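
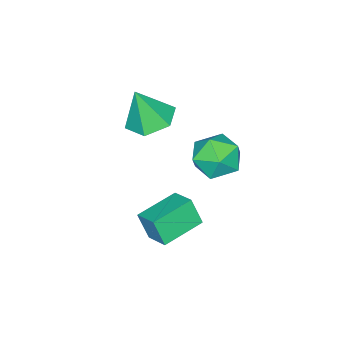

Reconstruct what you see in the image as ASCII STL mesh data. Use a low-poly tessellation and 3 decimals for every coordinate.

solid 
facet normal -0.957 0.255 0.141
outer loop
vertex -2.452 -0.239 -2.666
vertex -2.112 0.78 -2.202
vertex -2.479 0.286 -3.8
endloop
endfacet
facet normal -0.290 -0.871 -0.396
outer loop
vertex -0.728 -0.18 -4.058
vertex -2.452 -0.239 -2.666
vertex -2.479 0.286 -3.8
endloop
endfacet
facet normal -0.957 0.255 0.141
outer loop
vertex -2.479 0.286 -3.8
vertex -2.112 0.78 -2.202
vertex -2.139 1.305 -3.336
endloop
endfacet
facet normal -0.022 0.420 -0.907
outer loop
vertex -2.139 1.305 -3.336
vertex -0.728 -0.18 -4.058
vertex -2.479 0.286 -3.8
endloop
endfacet
facet normal 0.022 -0.420 0.907
outer loop
vertex -2.452 -0.239 -2.666
vertex -0.361 0.314 -2.46
vertex -2.112 0.78 -2.202
endloop
endfacet
facet normal -0.290 -0.871 -0.396
outer loop
vertex -0.701 -0.705 -2.924
vertex -2.452 -0.239 -2.666
vertex -0.728 -0.18 -4.058
endloop
endfacet
facet normal 0.022 -0.420 0.907
outer loop
vertex -0.701 -0.705 -2.924
vertex -0.361 0.314 -2.46
vertex -2.452 -0.239 -2.666
endloop
endfacet
facet normal 0.290 0.871 0.396
outer loop
vertex -2.112 0.78 -2.202
vertex -0.361 0.314 -2.46
vertex -2.139 1.305 -3.336
endloop
endfacet
facet normal -0.022 0.420 -0.907
outer loop
vertex -0.388 0.839 -3.594
vertex -0.728 -0.18 -4.058
vertex -2.139 1.305 -3.336
endloop
endfacet
facet normal 0.290 0.871 0.396
outer loop
vertex -2.139 1.305 -3.336
vertex -0.361 0.314 -2.46
vertex -0.388 0.839 -3.594
endloop
endfacet
facet normal 0.957 -0.255 -0.141
outer loop
vertex -0.388 0.839 -3.594
vertex -0.701 -0.705 -2.924
vertex -0.728 -0.18 -4.058
endloop
endfacet
facet normal 0.957 -0.255 -0.141
outer loop
vertex -0.361 0.314 -2.46
vertex -0.701 -0.705 -2.924
vertex -0.388 0.839 -3.594
endloop
endfacet
facet normal -0.240 0.216 -0.946
outer loop
vertex -2.594 -2.754 -0.158
vertex -3.428 -2.163 0.189
vertex -2.462 -1.702 0.049
endloop
endfacet
facet normal 0.966 -0.161 0.201
outer loop
vertex -2.594 -2.754 -0.158
vertex -2.462 -1.702 0.049
vertex -2.992 -2.557 1.911
endloop
endfacet
facet normal -0.240 0.216 -0.946
outer loop
vertex -2.462 -1.702 0.049
vertex -3.428 -2.163 0.189
vertex -3.296 -1.111 0.396
endloop
endfacet
facet normal 0.632 0.620 0.465
outer loop
vertex -2.462 -1.702 0.049
vertex -3.296 -1.111 0.396
vertex -2.992 -2.557 1.911
endloop
endfacet
facet normal -0.240 0.216 -0.946
outer loop
vertex -3.296 -1.111 0.396
vertex -3.428 -2.163 0.189
vertex -4.263 -1.572 0.536
endloop
endfacet
facet normal -0.224 0.682 0.696
outer loop
vertex -3.296 -1.111 0.396
vertex -4.263 -1.572 0.536
vertex -2.992 -2.557 1.911
endloop
endfacet
facet normal -0.240 0.216 -0.946
outer loop
vertex -4.263 -1.572 0.536
vertex -3.428 -2.163 0.189
vertex -4.395 -2.624 0.329
endloop
endfacet
facet normal -0.747 -0.037 0.664
outer loop
vertex -4.263 -1.572 0.536
vertex -4.395 -2.624 0.329
vertex -2.992 -2.557 1.911
endloop
endfacet
facet normal -0.240 0.216 -0.946
outer loop
vertex -4.395 -2.624 0.329
vertex -3.428 -2.163 0.189
vertex -3.56 -3.215 -0.018
endloop
endfacet
facet normal -0.413 -0.818 0.401
outer loop
vertex -4.395 -2.624 0.329
vertex -3.56 -3.215 -0.018
vertex -2.992 -2.557 1.911
endloop
endfacet
facet normal -0.240 0.216 -0.946
outer loop
vertex -3.56 -3.215 -0.018
vertex -3.428 -2.163 0.189
vertex -2.594 -2.754 -0.158
endloop
endfacet
facet normal 0.444 -0.880 0.169
outer loop
vertex -3.56 -3.215 -0.018
vertex -2.594 -2.754 -0.158
vertex -2.992 -2.557 1.911
endloop
endfacet
facet normal -0.442 0.047 0.896
outer loop
vertex -2.47 2.609 1.957
vertex -2.881 1.619 1.806
vertex -1.913 1.736 2.277
endloop
endfacet
facet normal 0.161 0.428 0.889
outer loop
vertex -2.47 2.609 1.957
vertex -1.913 1.736 2.277
vertex -1.401 2.557 1.789
endloop
endfacet
facet normal 0.104 0.921 0.376
outer loop
vertex -2.47 2.609 1.957
vertex -1.401 2.557 1.789
vertex -2.053 2.946 1.016
endloop
endfacet
facet normal -0.534 0.843 0.065
outer loop
vertex -2.47 2.609 1.957
vertex -2.053 2.946 1.016
vertex -2.968 2.366 1.027
endloop
endfacet
facet normal -0.871 0.302 0.387
outer loop
vertex -2.47 2.609 1.957
vertex -2.968 2.366 1.027
vertex -2.881 1.619 1.806
endloop
endfacet
facet normal 0.698 -0.009 0.716
outer loop
vertex -1.401 2.557 1.789
vertex -1.913 1.736 2.277
vertex -1.152 1.534 1.533
endloop
endfacet
facet normal -0.278 -0.627 0.728
outer loop
vertex -1.913 1.736 2.277
vertex -2.881 1.619 1.806
vertex -2.067 0.954 1.544
endloop
endfacet
facet normal -0.972 -0.213 -0.095
outer loop
vertex -2.881 1.619 1.806
vertex -2.968 2.366 1.027
vertex -2.719 1.343 0.771
endloop
endfacet
facet normal -0.427 0.662 -0.616
outer loop
vertex -2.968 2.366 1.027
vertex -2.053 2.946 1.016
vertex -2.207 2.164 0.283
endloop
endfacet
facet normal 0.606 0.787 -0.115
outer loop
vertex -2.053 2.946 1.016
vertex -1.401 2.557 1.789
vertex -1.239 2.281 0.754
endloop
endfacet
facet normal 0.534 -0.843 -0.065
outer loop
vertex -1.65 1.291 0.603
vertex -1.152 1.534 1.533
vertex -2.067 0.954 1.544
endloop
endfacet
facet normal -0.104 -0.921 -0.376
outer loop
vertex -1.65 1.291 0.603
vertex -2.067 0.954 1.544
vertex -2.719 1.343 0.771
endloop
endfacet
facet normal -0.161 -0.428 -0.889
outer loop
vertex -1.65 1.291 0.603
vertex -2.719 1.343 0.771
vertex -2.207 2.164 0.283
endloop
endfacet
facet normal 0.442 -0.047 -0.896
outer loop
vertex -1.65 1.291 0.603
vertex -2.207 2.164 0.283
vertex -1.239 2.281 0.754
endloop
endfacet
facet normal 0.871 -0.302 -0.387
outer loop
vertex -1.65 1.291 0.603
vertex -1.239 2.281 0.754
vertex -1.152 1.534 1.533
endloop
endfacet
facet normal 0.427 -0.662 0.616
outer loop
vertex -2.067 0.954 1.544
vertex -1.152 1.534 1.533
vertex -1.913 1.736 2.277
endloop
endfacet
facet normal -0.606 -0.787 0.115
outer loop
vertex -2.719 1.343 0.771
vertex -2.067 0.954 1.544
vertex -2.881 1.619 1.806
endloop
endfacet
facet normal -0.698 0.009 -0.716
outer loop
vertex -2.207 2.164 0.283
vertex -2.719 1.343 0.771
vertex -2.968 2.366 1.027
endloop
endfacet
facet normal 0.278 0.627 -0.728
outer loop
vertex -1.239 2.281 0.754
vertex -2.207 2.164 0.283
vertex -2.053 2.946 1.016
endloop
endfacet
facet normal 0.972 0.213 0.095
outer loop
vertex -1.152 1.534 1.533
vertex -1.239 2.281 0.754
vertex -1.401 2.557 1.789
endloop
endfacet

endsolid


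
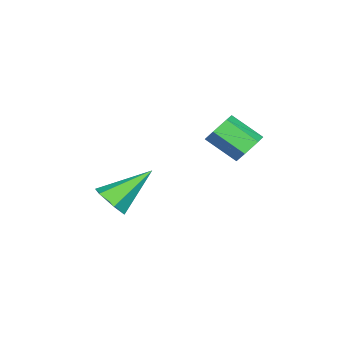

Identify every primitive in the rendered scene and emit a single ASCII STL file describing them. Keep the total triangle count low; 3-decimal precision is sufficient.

solid 
facet normal 0.549 -0.572 -0.609
outer loop
vertex -2.422 -2.963 -3.558
vertex -2.889 -2.755 -4.174
vertex -2.241 -2.32 -3.999
endloop
endfacet
facet normal 0.590 0.337 0.734
outer loop
vertex -2.422 -2.963 -3.558
vertex -2.241 -2.32 -3.999
vertex -4.031 -1.565 -2.906
endloop
endfacet
facet normal 0.549 -0.572 -0.609
outer loop
vertex -2.241 -2.32 -3.999
vertex -2.889 -2.755 -4.174
vertex -2.708 -2.113 -4.614
endloop
endfacet
facet normal 0.394 0.919 0.010
outer loop
vertex -2.241 -2.32 -3.999
vertex -2.708 -2.113 -4.614
vertex -4.031 -1.565 -2.906
endloop
endfacet
facet normal 0.549 -0.572 -0.609
outer loop
vertex -2.708 -2.113 -4.614
vertex -2.889 -2.755 -4.174
vertex -3.356 -2.548 -4.789
endloop
endfacet
facet normal -0.369 0.763 -0.531
outer loop
vertex -2.708 -2.113 -4.614
vertex -3.356 -2.548 -4.789
vertex -4.031 -1.565 -2.906
endloop
endfacet
facet normal 0.549 -0.572 -0.609
outer loop
vertex -3.356 -2.548 -4.789
vertex -2.889 -2.755 -4.174
vertex -3.537 -3.191 -4.348
endloop
endfacet
facet normal -0.937 0.025 -0.349
outer loop
vertex -3.356 -2.548 -4.789
vertex -3.537 -3.191 -4.348
vertex -4.031 -1.565 -2.906
endloop
endfacet
facet normal 0.549 -0.572 -0.609
outer loop
vertex -3.537 -3.191 -4.348
vertex -2.889 -2.755 -4.174
vertex -3.07 -3.398 -3.733
endloop
endfacet
facet normal -0.741 -0.557 0.375
outer loop
vertex -3.537 -3.191 -4.348
vertex -3.07 -3.398 -3.733
vertex -4.031 -1.565 -2.906
endloop
endfacet
facet normal 0.549 -0.572 -0.609
outer loop
vertex -3.07 -3.398 -3.733
vertex -2.889 -2.755 -4.174
vertex -2.422 -2.963 -3.558
endloop
endfacet
facet normal 0.022 -0.401 0.916
outer loop
vertex -3.07 -3.398 -3.733
vertex -2.422 -2.963 -3.558
vertex -4.031 -1.565 -2.906
endloop
endfacet
facet normal 0.031 0.813 -0.581
outer loop
vertex -3.686 2.556 -0.49
vertex -3.927 2.168 -1.046
vertex -4.394 2.498 -0.609
endloop
endfacet
facet normal -0.181 0.576 0.797
outer loop
vertex -3.686 2.556 -0.49
vertex -4.394 2.498 -0.609
vertex -3.732 1.36 0.363
endloop
endfacet
facet normal -0.181 0.576 0.797
outer loop
vertex -3.732 1.36 0.363
vertex -4.394 2.498 -0.609
vertex -4.44 1.302 0.244
endloop
endfacet
facet normal -0.031 -0.814 0.580
outer loop
vertex -3.732 1.36 0.363
vertex -4.44 1.302 0.244
vertex -3.973 0.972 -0.194
endloop
endfacet
facet normal 0.031 0.813 -0.581
outer loop
vertex -4.394 2.498 -0.609
vertex -3.927 2.168 -1.046
vertex -4.635 2.11 -1.165
endloop
endfacet
facet normal -0.942 0.219 0.256
outer loop
vertex -4.394 2.498 -0.609
vertex -4.635 2.11 -1.165
vertex -4.44 1.302 0.244
endloop
endfacet
facet normal -0.942 0.217 0.255
outer loop
vertex -4.44 1.302 0.244
vertex -4.635 2.11 -1.165
vertex -4.68 0.914 -0.312
endloop
endfacet
facet normal -0.030 -0.814 0.581
outer loop
vertex -4.44 1.302 0.244
vertex -4.68 0.914 -0.312
vertex -3.973 0.972 -0.194
endloop
endfacet
facet normal 0.031 0.814 -0.580
outer loop
vertex -4.635 2.11 -1.165
vertex -3.927 2.168 -1.046
vertex -4.168 1.78 -1.603
endloop
endfacet
facet normal -0.761 -0.358 -0.542
outer loop
vertex -4.635 2.11 -1.165
vertex -4.168 1.78 -1.603
vertex -4.68 0.914 -0.312
endloop
endfacet
facet normal -0.761 -0.357 -0.541
outer loop
vertex -4.68 0.914 -0.312
vertex -4.168 1.78 -1.603
vertex -4.214 0.584 -0.75
endloop
endfacet
facet normal -0.030 -0.813 0.581
outer loop
vertex -4.68 0.914 -0.312
vertex -4.214 0.584 -0.75
vertex -3.973 0.972 -0.194
endloop
endfacet
facet normal 0.031 0.814 -0.580
outer loop
vertex -4.168 1.78 -1.603
vertex -3.927 2.168 -1.046
vertex -3.46 1.838 -1.484
endloop
endfacet
facet normal 0.181 -0.576 -0.797
outer loop
vertex -4.168 1.78 -1.603
vertex -3.46 1.838 -1.484
vertex -4.214 0.584 -0.75
endloop
endfacet
facet normal 0.181 -0.576 -0.797
outer loop
vertex -4.214 0.584 -0.75
vertex -3.46 1.838 -1.484
vertex -3.506 0.642 -0.631
endloop
endfacet
facet normal -0.031 -0.813 0.581
outer loop
vertex -4.214 0.584 -0.75
vertex -3.506 0.642 -0.631
vertex -3.973 0.972 -0.194
endloop
endfacet
facet normal 0.030 0.814 -0.581
outer loop
vertex -3.46 1.838 -1.484
vertex -3.927 2.168 -1.046
vertex -3.22 2.226 -0.928
endloop
endfacet
facet normal 0.942 -0.218 -0.255
outer loop
vertex -3.46 1.838 -1.484
vertex -3.22 2.226 -0.928
vertex -3.506 0.642 -0.631
endloop
endfacet
facet normal 0.942 -0.218 -0.256
outer loop
vertex -3.506 0.642 -0.631
vertex -3.22 2.226 -0.928
vertex -3.265 1.03 -0.075
endloop
endfacet
facet normal -0.031 -0.813 0.581
outer loop
vertex -3.506 0.642 -0.631
vertex -3.265 1.03 -0.075
vertex -3.973 0.972 -0.194
endloop
endfacet
facet normal 0.030 0.813 -0.581
outer loop
vertex -3.22 2.226 -0.928
vertex -3.927 2.168 -1.046
vertex -3.686 2.556 -0.49
endloop
endfacet
facet normal 0.761 0.357 0.541
outer loop
vertex -3.22 2.226 -0.928
vertex -3.686 2.556 -0.49
vertex -3.265 1.03 -0.075
endloop
endfacet
facet normal 0.761 0.357 0.542
outer loop
vertex -3.265 1.03 -0.075
vertex -3.686 2.556 -0.49
vertex -3.732 1.36 0.363
endloop
endfacet
facet normal -0.031 -0.814 0.580
outer loop
vertex -3.265 1.03 -0.075
vertex -3.732 1.36 0.363
vertex -3.973 0.972 -0.194
endloop
endfacet

endsolid


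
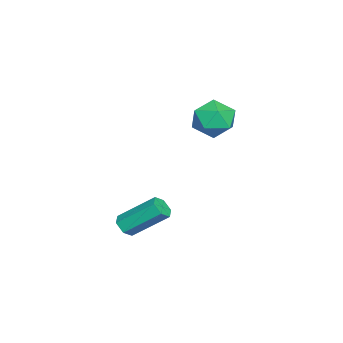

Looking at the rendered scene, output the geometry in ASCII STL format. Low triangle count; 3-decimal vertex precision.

solid 
facet normal 0.065 -0.775 -0.629
outer loop
vertex 1.55 -4.536 -2.808
vertex 0.922 -4.643 -2.741
vertex 1.133 -4.251 -3.202
endloop
endfacet
facet normal 0.756 0.450 -0.475
outer loop
vertex 1.55 -4.536 -2.808
vertex 1.133 -4.251 -3.202
vertex 1.405 -2.83 -1.425
endloop
endfacet
facet normal 0.757 0.449 -0.475
outer loop
vertex 1.405 -2.83 -1.425
vertex 1.133 -4.251 -3.202
vertex 0.989 -2.546 -1.819
endloop
endfacet
facet normal -0.066 0.775 0.628
outer loop
vertex 1.405 -2.83 -1.425
vertex 0.989 -2.546 -1.819
vertex 0.778 -2.937 -1.359
endloop
endfacet
facet normal 0.066 -0.775 -0.629
outer loop
vertex 1.133 -4.251 -3.202
vertex 0.922 -4.643 -2.741
vertex 0.506 -4.359 -3.135
endloop
endfacet
facet normal -0.187 0.609 -0.771
outer loop
vertex 1.133 -4.251 -3.202
vertex 0.506 -4.359 -3.135
vertex 0.989 -2.546 -1.819
endloop
endfacet
facet normal -0.185 0.609 -0.771
outer loop
vertex 0.989 -2.546 -1.819
vertex 0.506 -4.359 -3.135
vertex 0.361 -2.653 -1.753
endloop
endfacet
facet normal -0.066 0.775 0.628
outer loop
vertex 0.989 -2.546 -1.819
vertex 0.361 -2.653 -1.753
vertex 0.778 -2.937 -1.359
endloop
endfacet
facet normal 0.066 -0.775 -0.628
outer loop
vertex 0.506 -4.359 -3.135
vertex 0.922 -4.643 -2.741
vertex 0.295 -4.75 -2.675
endloop
endfacet
facet normal -0.942 0.160 -0.296
outer loop
vertex 0.506 -4.359 -3.135
vertex 0.295 -4.75 -2.675
vertex 0.361 -2.653 -1.753
endloop
endfacet
facet normal -0.942 0.160 -0.296
outer loop
vertex 0.361 -2.653 -1.753
vertex 0.295 -4.75 -2.675
vertex 0.15 -3.044 -1.292
endloop
endfacet
facet normal -0.065 0.776 0.628
outer loop
vertex 0.361 -2.653 -1.753
vertex 0.15 -3.044 -1.292
vertex 0.778 -2.937 -1.359
endloop
endfacet
facet normal 0.066 -0.775 -0.628
outer loop
vertex 0.295 -4.75 -2.675
vertex 0.922 -4.643 -2.741
vertex 0.711 -5.034 -2.281
endloop
endfacet
facet normal -0.757 -0.449 0.475
outer loop
vertex 0.295 -4.75 -2.675
vertex 0.711 -5.034 -2.281
vertex 0.15 -3.044 -1.292
endloop
endfacet
facet normal -0.756 -0.449 0.475
outer loop
vertex 0.15 -3.044 -1.292
vertex 0.711 -5.034 -2.281
vertex 0.567 -3.329 -0.898
endloop
endfacet
facet normal -0.065 0.775 0.629
outer loop
vertex 0.15 -3.044 -1.292
vertex 0.567 -3.329 -0.898
vertex 0.778 -2.937 -1.359
endloop
endfacet
facet normal 0.066 -0.775 -0.628
outer loop
vertex 0.711 -5.034 -2.281
vertex 0.922 -4.643 -2.741
vertex 1.339 -4.927 -2.347
endloop
endfacet
facet normal 0.185 -0.610 0.771
outer loop
vertex 0.711 -5.034 -2.281
vertex 1.339 -4.927 -2.347
vertex 0.567 -3.329 -0.898
endloop
endfacet
facet normal 0.187 -0.609 0.771
outer loop
vertex 0.567 -3.329 -0.898
vertex 1.339 -4.927 -2.347
vertex 1.194 -3.221 -0.965
endloop
endfacet
facet normal -0.066 0.775 0.629
outer loop
vertex 0.567 -3.329 -0.898
vertex 1.194 -3.221 -0.965
vertex 0.778 -2.937 -1.359
endloop
endfacet
facet normal 0.065 -0.776 -0.628
outer loop
vertex 1.339 -4.927 -2.347
vertex 0.922 -4.643 -2.741
vertex 1.55 -4.536 -2.808
endloop
endfacet
facet normal 0.942 -0.160 0.296
outer loop
vertex 1.339 -4.927 -2.347
vertex 1.55 -4.536 -2.808
vertex 1.194 -3.221 -0.965
endloop
endfacet
facet normal 0.942 -0.160 0.296
outer loop
vertex 1.194 -3.221 -0.965
vertex 1.55 -4.536 -2.808
vertex 1.405 -2.83 -1.425
endloop
endfacet
facet normal -0.066 0.775 0.628
outer loop
vertex 1.194 -3.221 -0.965
vertex 1.405 -2.83 -1.425
vertex 0.778 -2.937 -1.359
endloop
endfacet
facet normal -0.692 0.722 -0.010
outer loop
vertex -1.979 -0.39 2.662
vertex -2.621 -0.996 3.393
vertex -1.848 -0.249 3.791
endloop
endfacet
facet normal -0.041 0.992 -0.119
outer loop
vertex -1.979 -0.39 2.662
vertex -1.848 -0.249 3.791
vertex -0.929 -0.293 3.109
endloop
endfacet
facet normal 0.234 0.678 -0.697
outer loop
vertex -1.979 -0.39 2.662
vertex -0.929 -0.293 3.109
vertex -1.133 -1.066 2.288
endloop
endfacet
facet normal -0.248 0.213 -0.945
outer loop
vertex -1.979 -0.39 2.662
vertex -1.133 -1.066 2.288
vertex -2.179 -1.501 2.464
endloop
endfacet
facet normal -0.819 0.240 -0.520
outer loop
vertex -1.979 -0.39 2.662
vertex -2.179 -1.501 2.464
vertex -2.621 -0.996 3.393
endloop
endfacet
facet normal 0.367 0.819 0.441
outer loop
vertex -0.929 -0.293 3.109
vertex -1.848 -0.249 3.791
vertex -0.921 -0.839 4.116
endloop
endfacet
facet normal -0.687 0.382 0.618
outer loop
vertex -1.848 -0.249 3.791
vertex -2.621 -0.996 3.393
vertex -1.967 -1.274 4.292
endloop
endfacet
facet normal -0.893 -0.398 -0.209
outer loop
vertex -2.621 -0.996 3.393
vertex -2.179 -1.501 2.464
vertex -2.171 -2.047 3.471
endloop
endfacet
facet normal 0.033 -0.442 -0.896
outer loop
vertex -2.179 -1.501 2.464
vertex -1.133 -1.066 2.288
vertex -1.252 -2.091 2.789
endloop
endfacet
facet normal 0.812 0.311 -0.494
outer loop
vertex -1.133 -1.066 2.288
vertex -0.929 -0.293 3.109
vertex -0.479 -1.344 3.187
endloop
endfacet
facet normal 0.248 -0.213 0.945
outer loop
vertex -1.121 -1.95 3.918
vertex -0.921 -0.839 4.116
vertex -1.967 -1.274 4.292
endloop
endfacet
facet normal -0.234 -0.678 0.697
outer loop
vertex -1.121 -1.95 3.918
vertex -1.967 -1.274 4.292
vertex -2.171 -2.047 3.471
endloop
endfacet
facet normal 0.041 -0.992 0.119
outer loop
vertex -1.121 -1.95 3.918
vertex -2.171 -2.047 3.471
vertex -1.252 -2.091 2.789
endloop
endfacet
facet normal 0.692 -0.722 0.010
outer loop
vertex -1.121 -1.95 3.918
vertex -1.252 -2.091 2.789
vertex -0.479 -1.344 3.187
endloop
endfacet
facet normal 0.819 -0.240 0.520
outer loop
vertex -1.121 -1.95 3.918
vertex -0.479 -1.344 3.187
vertex -0.921 -0.839 4.116
endloop
endfacet
facet normal -0.033 0.442 0.896
outer loop
vertex -1.967 -1.274 4.292
vertex -0.921 -0.839 4.116
vertex -1.848 -0.249 3.791
endloop
endfacet
facet normal -0.812 -0.311 0.494
outer loop
vertex -2.171 -2.047 3.471
vertex -1.967 -1.274 4.292
vertex -2.621 -0.996 3.393
endloop
endfacet
facet normal -0.367 -0.819 -0.441
outer loop
vertex -1.252 -2.091 2.789
vertex -2.171 -2.047 3.471
vertex -2.179 -1.501 2.464
endloop
endfacet
facet normal 0.687 -0.382 -0.618
outer loop
vertex -0.479 -1.344 3.187
vertex -1.252 -2.091 2.789
vertex -1.133 -1.066 2.288
endloop
endfacet
facet normal 0.893 0.398 0.209
outer loop
vertex -0.921 -0.839 4.116
vertex -0.479 -1.344 3.187
vertex -0.929 -0.293 3.109
endloop
endfacet

endsolid


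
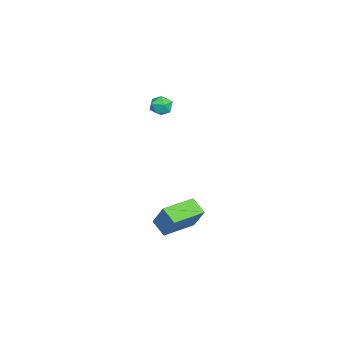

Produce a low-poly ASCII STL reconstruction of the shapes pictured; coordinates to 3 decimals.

solid 
facet normal -0.350 -0.378 -0.857
outer loop
vertex 2.036 -0.107 -3.863
vertex 0.687 1.188 -3.882
vertex 2.663 0.539 -4.404
endloop
endfacet
facet normal 0.722 -0.692 0.010
outer loop
vertex 3.213 1.132 -3.058
vertex 2.036 -0.107 -3.863
vertex 2.663 0.539 -4.404
endloop
endfacet
facet normal -0.350 -0.378 -0.857
outer loop
vertex 2.663 0.539 -4.404
vertex 0.687 1.188 -3.882
vertex 1.314 1.834 -4.423
endloop
endfacet
facet normal 0.597 0.615 -0.515
outer loop
vertex 1.314 1.834 -4.423
vertex 3.213 1.132 -3.058
vertex 2.663 0.539 -4.404
endloop
endfacet
facet normal -0.597 -0.615 0.515
outer loop
vertex 2.036 -0.107 -3.863
vertex 1.237 1.781 -2.536
vertex 0.687 1.188 -3.882
endloop
endfacet
facet normal 0.722 -0.692 0.010
outer loop
vertex 2.586 0.486 -2.517
vertex 2.036 -0.107 -3.863
vertex 3.213 1.132 -3.058
endloop
endfacet
facet normal -0.597 -0.615 0.515
outer loop
vertex 2.586 0.486 -2.517
vertex 1.237 1.781 -2.536
vertex 2.036 -0.107 -3.863
endloop
endfacet
facet normal -0.722 0.692 -0.010
outer loop
vertex 0.687 1.188 -3.882
vertex 1.237 1.781 -2.536
vertex 1.314 1.834 -4.423
endloop
endfacet
facet normal 0.597 0.615 -0.515
outer loop
vertex 1.864 2.427 -3.077
vertex 3.213 1.132 -3.058
vertex 1.314 1.834 -4.423
endloop
endfacet
facet normal -0.722 0.692 -0.010
outer loop
vertex 1.314 1.834 -4.423
vertex 1.237 1.781 -2.536
vertex 1.864 2.427 -3.077
endloop
endfacet
facet normal 0.350 0.378 0.857
outer loop
vertex 1.864 2.427 -3.077
vertex 2.586 0.486 -2.517
vertex 3.213 1.132 -3.058
endloop
endfacet
facet normal 0.350 0.378 0.857
outer loop
vertex 1.237 1.781 -2.536
vertex 2.586 0.486 -2.517
vertex 1.864 2.427 -3.077
endloop
endfacet
facet normal -0.458 0.444 0.770
outer loop
vertex -0.749 0.122 3.361
vertex -0.228 -0.011 3.748
vertex -0.251 0.556 3.407
endloop
endfacet
facet normal -0.657 0.738 0.151
outer loop
vertex -0.749 0.122 3.361
vertex -0.251 0.556 3.407
vertex -0.528 0.43 2.818
endloop
endfacet
facet normal -0.940 0.224 -0.255
outer loop
vertex -0.749 0.122 3.361
vertex -0.528 0.43 2.818
vertex -0.676 -0.215 2.796
endloop
endfacet
facet normal -0.915 -0.387 0.112
outer loop
vertex -0.749 0.122 3.361
vertex -0.676 -0.215 2.796
vertex -0.49 -0.488 3.371
endloop
endfacet
facet normal -0.618 -0.250 0.746
outer loop
vertex -0.749 0.122 3.361
vertex -0.49 -0.488 3.371
vertex -0.228 -0.011 3.748
endloop
endfacet
facet normal -0.073 0.982 -0.176
outer loop
vertex -0.528 0.43 2.818
vertex -0.251 0.556 3.407
vertex 0.13 0.488 2.869
endloop
endfacet
facet normal 0.251 0.506 0.825
outer loop
vertex -0.251 0.556 3.407
vertex -0.228 -0.011 3.748
vertex 0.316 0.215 3.444
endloop
endfacet
facet normal -0.006 -0.618 0.786
outer loop
vertex -0.228 -0.011 3.748
vertex -0.49 -0.488 3.371
vertex 0.168 -0.43 3.422
endloop
endfacet
facet normal -0.489 -0.839 -0.240
outer loop
vertex -0.49 -0.488 3.371
vertex -0.676 -0.215 2.796
vertex -0.109 -0.556 2.833
endloop
endfacet
facet normal -0.529 0.150 -0.835
outer loop
vertex -0.676 -0.215 2.796
vertex -0.528 0.43 2.818
vertex -0.132 0.011 2.492
endloop
endfacet
facet normal 0.915 0.387 -0.112
outer loop
vertex 0.389 -0.122 2.879
vertex 0.13 0.488 2.869
vertex 0.316 0.215 3.444
endloop
endfacet
facet normal 0.940 -0.224 0.255
outer loop
vertex 0.389 -0.122 2.879
vertex 0.316 0.215 3.444
vertex 0.168 -0.43 3.422
endloop
endfacet
facet normal 0.657 -0.738 -0.151
outer loop
vertex 0.389 -0.122 2.879
vertex 0.168 -0.43 3.422
vertex -0.109 -0.556 2.833
endloop
endfacet
facet normal 0.458 -0.444 -0.770
outer loop
vertex 0.389 -0.122 2.879
vertex -0.109 -0.556 2.833
vertex -0.132 0.011 2.492
endloop
endfacet
facet normal 0.618 0.250 -0.746
outer loop
vertex 0.389 -0.122 2.879
vertex -0.132 0.011 2.492
vertex 0.13 0.488 2.869
endloop
endfacet
facet normal 0.489 0.839 0.240
outer loop
vertex 0.316 0.215 3.444
vertex 0.13 0.488 2.869
vertex -0.251 0.556 3.407
endloop
endfacet
facet normal 0.529 -0.150 0.835
outer loop
vertex 0.168 -0.43 3.422
vertex 0.316 0.215 3.444
vertex -0.228 -0.011 3.748
endloop
endfacet
facet normal 0.073 -0.982 0.176
outer loop
vertex -0.109 -0.556 2.833
vertex 0.168 -0.43 3.422
vertex -0.49 -0.488 3.371
endloop
endfacet
facet normal -0.251 -0.506 -0.825
outer loop
vertex -0.132 0.011 2.492
vertex -0.109 -0.556 2.833
vertex -0.676 -0.215 2.796
endloop
endfacet
facet normal 0.006 0.618 -0.786
outer loop
vertex 0.13 0.488 2.869
vertex -0.132 0.011 2.492
vertex -0.528 0.43 2.818
endloop
endfacet

endsolid


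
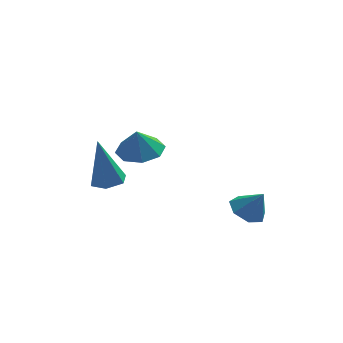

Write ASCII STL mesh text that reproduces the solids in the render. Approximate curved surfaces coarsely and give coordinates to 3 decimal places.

solid 
facet normal 0.128 0.149 -0.981
outer loop
vertex -0.328 2.855 -0.881
vertex -0.944 2.237 -1.055
vertex -0.956 3.117 -0.923
endloop
endfacet
facet normal 0.208 0.619 0.757
outer loop
vertex -0.328 2.855 -0.881
vertex -0.956 3.117 -0.923
vertex -1.076 2.083 -0.045
endloop
endfacet
facet normal 0.127 0.149 -0.981
outer loop
vertex -0.956 3.117 -0.923
vertex -0.944 2.237 -1.055
vertex -1.576 2.863 -1.042
endloop
endfacet
facet normal -0.386 0.623 0.681
outer loop
vertex -0.956 3.117 -0.923
vertex -1.576 2.863 -1.042
vertex -1.076 2.083 -0.045
endloop
endfacet
facet normal 0.128 0.149 -0.981
outer loop
vertex -1.576 2.863 -1.042
vertex -0.944 2.237 -1.055
vertex -1.827 2.243 -1.169
endloop
endfacet
facet normal -0.799 0.208 0.564
outer loop
vertex -1.576 2.863 -1.042
vertex -1.827 2.243 -1.169
vertex -1.076 2.083 -0.045
endloop
endfacet
facet normal 0.128 0.149 -0.981
outer loop
vertex -1.827 2.243 -1.169
vertex -0.944 2.237 -1.055
vertex -1.56 1.619 -1.229
endloop
endfacet
facet normal -0.792 -0.384 0.474
outer loop
vertex -1.827 2.243 -1.169
vertex -1.56 1.619 -1.229
vertex -1.076 2.083 -0.045
endloop
endfacet
facet normal 0.128 0.149 -0.981
outer loop
vertex -1.56 1.619 -1.229
vertex -0.944 2.237 -1.055
vertex -0.933 1.357 -1.187
endloop
endfacet
facet normal -0.368 -0.805 0.466
outer loop
vertex -1.56 1.619 -1.229
vertex -0.933 1.357 -1.187
vertex -1.076 2.083 -0.045
endloop
endfacet
facet normal 0.127 0.149 -0.981
outer loop
vertex -0.933 1.357 -1.187
vertex -0.944 2.237 -1.055
vertex -0.312 1.61 -1.068
endloop
endfacet
facet normal 0.226 -0.809 0.543
outer loop
vertex -0.933 1.357 -1.187
vertex -0.312 1.61 -1.068
vertex -1.076 2.083 -0.045
endloop
endfacet
facet normal 0.128 0.149 -0.981
outer loop
vertex -0.312 1.61 -1.068
vertex -0.944 2.237 -1.055
vertex -0.062 2.231 -0.941
endloop
endfacet
facet normal 0.640 -0.393 0.660
outer loop
vertex -0.312 1.61 -1.068
vertex -0.062 2.231 -0.941
vertex -1.076 2.083 -0.045
endloop
endfacet
facet normal 0.128 0.149 -0.981
outer loop
vertex -0.062 2.231 -0.941
vertex -0.944 2.237 -1.055
vertex -0.328 2.855 -0.881
endloop
endfacet
facet normal 0.633 0.198 0.749
outer loop
vertex -0.062 2.231 -0.941
vertex -0.328 2.855 -0.881
vertex -1.076 2.083 -0.045
endloop
endfacet
facet normal 0.175 -0.046 -0.984
outer loop
vertex -1.358 4.096 -3.515
vertex -1.999 3.863 -3.618
vertex -1.873 4.541 -3.627
endloop
endfacet
facet normal 0.568 0.745 0.348
outer loop
vertex -1.358 4.096 -3.515
vertex -1.873 4.541 -3.627
vertex -2.361 3.957 -1.582
endloop
endfacet
facet normal 0.175 -0.046 -0.984
outer loop
vertex -1.873 4.541 -3.627
vertex -1.999 3.863 -3.618
vertex -2.514 4.308 -3.73
endloop
endfacet
facet normal -0.361 0.916 0.175
outer loop
vertex -1.873 4.541 -3.627
vertex -2.514 4.308 -3.73
vertex -2.361 3.957 -1.582
endloop
endfacet
facet normal 0.175 -0.045 -0.984
outer loop
vertex -2.514 4.308 -3.73
vertex -1.999 3.863 -3.618
vertex -2.64 3.629 -3.721
endloop
endfacet
facet normal -0.978 0.183 0.100
outer loop
vertex -2.514 4.308 -3.73
vertex -2.64 3.629 -3.721
vertex -2.361 3.957 -1.582
endloop
endfacet
facet normal 0.175 -0.045 -0.984
outer loop
vertex -2.64 3.629 -3.721
vertex -1.999 3.863 -3.618
vertex -2.125 3.184 -3.609
endloop
endfacet
facet normal -0.665 -0.720 0.197
outer loop
vertex -2.64 3.629 -3.721
vertex -2.125 3.184 -3.609
vertex -2.361 3.957 -1.582
endloop
endfacet
facet normal 0.175 -0.045 -0.984
outer loop
vertex -2.125 3.184 -3.609
vertex -1.999 3.863 -3.618
vertex -1.484 3.418 -3.506
endloop
endfacet
facet normal 0.265 -0.890 0.370
outer loop
vertex -2.125 3.184 -3.609
vertex -1.484 3.418 -3.506
vertex -2.361 3.957 -1.582
endloop
endfacet
facet normal 0.175 -0.046 -0.984
outer loop
vertex -1.484 3.418 -3.506
vertex -1.999 3.863 -3.618
vertex -1.358 4.096 -3.515
endloop
endfacet
facet normal 0.881 -0.158 0.446
outer loop
vertex -1.484 3.418 -3.506
vertex -1.358 4.096 -3.515
vertex -2.361 3.957 -1.582
endloop
endfacet
facet normal -0.477 0.218 -0.851
outer loop
vertex 3.052 -0.167 -3.435
vertex 2.58 0.249 -3.064
vertex 3.214 0.442 -3.37
endloop
endfacet
facet normal 0.966 -0.257 -0.000
outer loop
vertex 3.052 -0.167 -3.435
vertex 3.214 0.442 -3.37
vertex 3.1 0.011 -2.136
endloop
endfacet
facet normal -0.477 0.219 -0.851
outer loop
vertex 3.214 0.442 -3.37
vertex 2.58 0.249 -3.064
vertex 2.899 0.906 -3.074
endloop
endfacet
facet normal 0.867 0.440 0.234
outer loop
vertex 3.214 0.442 -3.37
vertex 2.899 0.906 -3.074
vertex 3.1 0.011 -2.136
endloop
endfacet
facet normal -0.477 0.219 -0.851
outer loop
vertex 2.899 0.906 -3.074
vertex 2.58 0.249 -3.064
vertex 2.344 0.874 -2.771
endloop
endfacet
facet normal 0.299 0.722 0.624
outer loop
vertex 2.899 0.906 -3.074
vertex 2.344 0.874 -2.771
vertex 3.1 0.011 -2.136
endloop
endfacet
facet normal -0.477 0.219 -0.851
outer loop
vertex 2.344 0.874 -2.771
vertex 2.58 0.249 -3.064
vertex 1.966 0.372 -2.688
endloop
endfacet
facet normal -0.306 0.375 0.875
outer loop
vertex 2.344 0.874 -2.771
vertex 1.966 0.372 -2.688
vertex 3.1 0.011 -2.136
endloop
endfacet
facet normal -0.477 0.219 -0.851
outer loop
vertex 1.966 0.372 -2.688
vertex 2.58 0.249 -3.064
vertex 2.051 -0.223 -2.889
endloop
endfacet
facet normal -0.497 -0.341 0.798
outer loop
vertex 1.966 0.372 -2.688
vertex 2.051 -0.223 -2.889
vertex 3.1 0.011 -2.136
endloop
endfacet
facet normal -0.477 0.219 -0.851
outer loop
vertex 2.051 -0.223 -2.889
vertex 2.58 0.249 -3.064
vertex 2.534 -0.463 -3.221
endloop
endfacet
facet normal -0.128 -0.883 0.452
outer loop
vertex 2.051 -0.223 -2.889
vertex 2.534 -0.463 -3.221
vertex 3.1 0.011 -2.136
endloop
endfacet
facet normal -0.477 0.219 -0.851
outer loop
vertex 2.534 -0.463 -3.221
vertex 2.58 0.249 -3.064
vertex 3.052 -0.167 -3.435
endloop
endfacet
facet normal 0.524 -0.846 0.097
outer loop
vertex 2.534 -0.463 -3.221
vertex 3.052 -0.167 -3.435
vertex 3.1 0.011 -2.136
endloop
endfacet

endsolid


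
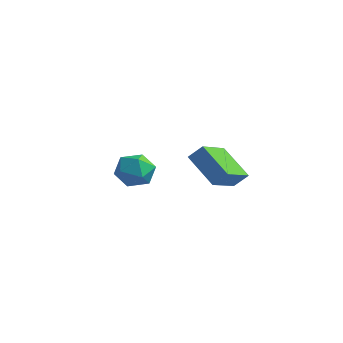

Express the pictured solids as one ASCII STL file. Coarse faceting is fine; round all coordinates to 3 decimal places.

solid 
facet normal -0.813 0.171 0.557
outer loop
vertex 2.932 -2.059 0.157
vertex 3.478 -1.685 0.839
vertex 2.732 -0.188 -0.708
endloop
endfacet
facet normal -0.575 -0.393 -0.718
outer loop
vertex 4.382 -0.535 -1.839
vertex 2.932 -2.059 0.157
vertex 2.732 -0.188 -0.708
endloop
endfacet
facet normal -0.813 0.171 0.557
outer loop
vertex 2.732 -0.188 -0.708
vertex 3.478 -1.685 0.839
vertex 3.278 0.185 -0.026
endloop
endfacet
facet normal -0.096 0.904 -0.417
outer loop
vertex 3.278 0.185 -0.026
vertex 4.382 -0.535 -1.839
vertex 2.732 -0.188 -0.708
endloop
endfacet
facet normal 0.097 -0.903 0.418
outer loop
vertex 2.932 -2.059 0.157
vertex 5.128 -2.032 -0.292
vertex 3.478 -1.685 0.839
endloop
endfacet
facet normal -0.574 -0.393 -0.718
outer loop
vertex 4.582 -2.405 -0.974
vertex 2.932 -2.059 0.157
vertex 4.382 -0.535 -1.839
endloop
endfacet
facet normal 0.096 -0.904 0.417
outer loop
vertex 4.582 -2.405 -0.974
vertex 5.128 -2.032 -0.292
vertex 2.932 -2.059 0.157
endloop
endfacet
facet normal 0.575 0.393 0.718
outer loop
vertex 3.478 -1.685 0.839
vertex 5.128 -2.032 -0.292
vertex 3.278 0.185 -0.026
endloop
endfacet
facet normal -0.097 0.903 -0.418
outer loop
vertex 4.928 -0.161 -1.157
vertex 4.382 -0.535 -1.839
vertex 3.278 0.185 -0.026
endloop
endfacet
facet normal 0.575 0.393 0.718
outer loop
vertex 3.278 0.185 -0.026
vertex 5.128 -2.032 -0.292
vertex 4.928 -0.161 -1.157
endloop
endfacet
facet normal 0.813 -0.171 -0.557
outer loop
vertex 4.928 -0.161 -1.157
vertex 4.582 -2.405 -0.974
vertex 4.382 -0.535 -1.839
endloop
endfacet
facet normal 0.813 -0.171 -0.557
outer loop
vertex 5.128 -2.032 -0.292
vertex 4.582 -2.405 -0.974
vertex 4.928 -0.161 -1.157
endloop
endfacet
facet normal 0.318 0.901 0.296
outer loop
vertex -1.629 0.834 -3.112
vertex -1.815 0.554 -2.06
vertex -0.83 0.357 -2.518
endloop
endfacet
facet normal 0.645 0.700 -0.306
outer loop
vertex -1.629 0.834 -3.112
vertex -0.83 0.357 -2.518
vertex -0.996 0.052 -3.566
endloop
endfacet
facet normal 0.145 0.582 -0.800
outer loop
vertex -1.629 0.834 -3.112
vertex -0.996 0.052 -3.566
vertex -2.083 0.061 -3.756
endloop
endfacet
facet normal -0.492 0.709 -0.504
outer loop
vertex -1.629 0.834 -3.112
vertex -2.083 0.061 -3.756
vertex -2.59 0.371 -2.825
endloop
endfacet
facet normal -0.385 0.907 0.173
outer loop
vertex -1.629 0.834 -3.112
vertex -2.59 0.371 -2.825
vertex -1.815 0.554 -2.06
endloop
endfacet
facet normal 0.980 0.083 -0.179
outer loop
vertex -0.996 0.052 -3.566
vertex -0.83 0.357 -2.518
vertex -0.79 -0.711 -2.795
endloop
endfacet
facet normal 0.451 0.408 0.794
outer loop
vertex -0.83 0.357 -2.518
vertex -1.815 0.554 -2.06
vertex -1.297 -0.401 -1.864
endloop
endfacet
facet normal -0.687 0.417 0.596
outer loop
vertex -1.815 0.554 -2.06
vertex -2.59 0.371 -2.825
vertex -2.384 -0.392 -2.054
endloop
endfacet
facet normal -0.860 0.098 -0.501
outer loop
vertex -2.59 0.371 -2.825
vertex -2.083 0.061 -3.756
vertex -2.55 -0.697 -3.102
endloop
endfacet
facet normal 0.170 -0.109 -0.979
outer loop
vertex -2.083 0.061 -3.756
vertex -0.996 0.052 -3.566
vertex -1.565 -0.894 -3.56
endloop
endfacet
facet normal 0.492 -0.709 0.504
outer loop
vertex -1.751 -1.174 -2.508
vertex -0.79 -0.711 -2.795
vertex -1.297 -0.401 -1.864
endloop
endfacet
facet normal -0.145 -0.582 0.800
outer loop
vertex -1.751 -1.174 -2.508
vertex -1.297 -0.401 -1.864
vertex -2.384 -0.392 -2.054
endloop
endfacet
facet normal -0.645 -0.700 0.306
outer loop
vertex -1.751 -1.174 -2.508
vertex -2.384 -0.392 -2.054
vertex -2.55 -0.697 -3.102
endloop
endfacet
facet normal -0.318 -0.901 -0.296
outer loop
vertex -1.751 -1.174 -2.508
vertex -2.55 -0.697 -3.102
vertex -1.565 -0.894 -3.56
endloop
endfacet
facet normal 0.385 -0.907 -0.173
outer loop
vertex -1.751 -1.174 -2.508
vertex -1.565 -0.894 -3.56
vertex -0.79 -0.711 -2.795
endloop
endfacet
facet normal 0.860 -0.098 0.501
outer loop
vertex -1.297 -0.401 -1.864
vertex -0.79 -0.711 -2.795
vertex -0.83 0.357 -2.518
endloop
endfacet
facet normal -0.170 0.109 0.979
outer loop
vertex -2.384 -0.392 -2.054
vertex -1.297 -0.401 -1.864
vertex -1.815 0.554 -2.06
endloop
endfacet
facet normal -0.980 -0.083 0.179
outer loop
vertex -2.55 -0.697 -3.102
vertex -2.384 -0.392 -2.054
vertex -2.59 0.371 -2.825
endloop
endfacet
facet normal -0.451 -0.408 -0.794
outer loop
vertex -1.565 -0.894 -3.56
vertex -2.55 -0.697 -3.102
vertex -2.083 0.061 -3.756
endloop
endfacet
facet normal 0.687 -0.417 -0.596
outer loop
vertex -0.79 -0.711 -2.795
vertex -1.565 -0.894 -3.56
vertex -0.996 0.052 -3.566
endloop
endfacet

endsolid


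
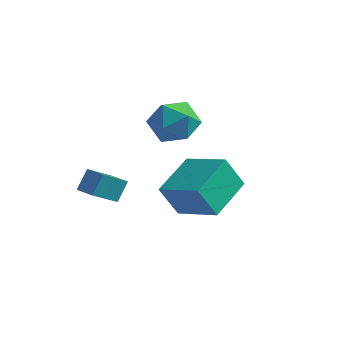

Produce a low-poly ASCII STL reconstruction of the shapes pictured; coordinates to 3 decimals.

solid 
facet normal 0.243 0.057 0.968
outer loop
vertex -1.539 3.684 3.225
vertex -2.17 2.664 3.443
vertex -0.988 2.599 3.15
endloop
endfacet
facet normal 0.754 0.344 0.560
outer loop
vertex -1.539 3.684 3.225
vertex -0.988 2.599 3.15
vertex -0.759 3.457 2.315
endloop
endfacet
facet normal 0.461 0.869 0.178
outer loop
vertex -1.539 3.684 3.225
vertex -0.759 3.457 2.315
vertex -1.799 4.054 2.092
endloop
endfacet
facet normal -0.231 0.908 0.350
outer loop
vertex -1.539 3.684 3.225
vertex -1.799 4.054 2.092
vertex -2.672 3.563 2.789
endloop
endfacet
facet normal -0.366 0.405 0.838
outer loop
vertex -1.539 3.684 3.225
vertex -2.672 3.563 2.789
vertex -2.17 2.664 3.443
endloop
endfacet
facet normal 0.982 -0.158 0.107
outer loop
vertex -0.759 3.457 2.315
vertex -0.988 2.599 3.15
vertex -0.908 2.297 1.971
endloop
endfacet
facet normal 0.156 -0.622 0.767
outer loop
vertex -0.988 2.599 3.15
vertex -2.17 2.664 3.443
vertex -1.781 1.806 2.668
endloop
endfacet
facet normal -0.829 -0.058 0.556
outer loop
vertex -2.17 2.664 3.443
vertex -2.672 3.563 2.789
vertex -2.821 2.403 2.445
endloop
endfacet
facet normal -0.612 0.755 -0.235
outer loop
vertex -2.672 3.563 2.789
vertex -1.799 4.054 2.092
vertex -2.592 3.261 1.61
endloop
endfacet
facet normal 0.508 0.693 -0.512
outer loop
vertex -1.799 4.054 2.092
vertex -0.759 3.457 2.315
vertex -1.41 3.196 1.317
endloop
endfacet
facet normal 0.231 -0.908 -0.350
outer loop
vertex -2.041 2.176 1.535
vertex -0.908 2.297 1.971
vertex -1.781 1.806 2.668
endloop
endfacet
facet normal -0.461 -0.869 -0.178
outer loop
vertex -2.041 2.176 1.535
vertex -1.781 1.806 2.668
vertex -2.821 2.403 2.445
endloop
endfacet
facet normal -0.754 -0.344 -0.560
outer loop
vertex -2.041 2.176 1.535
vertex -2.821 2.403 2.445
vertex -2.592 3.261 1.61
endloop
endfacet
facet normal -0.243 -0.057 -0.968
outer loop
vertex -2.041 2.176 1.535
vertex -2.592 3.261 1.61
vertex -1.41 3.196 1.317
endloop
endfacet
facet normal 0.366 -0.405 -0.838
outer loop
vertex -2.041 2.176 1.535
vertex -1.41 3.196 1.317
vertex -0.908 2.297 1.971
endloop
endfacet
facet normal 0.612 -0.755 0.235
outer loop
vertex -1.781 1.806 2.668
vertex -0.908 2.297 1.971
vertex -0.988 2.599 3.15
endloop
endfacet
facet normal -0.508 -0.693 0.512
outer loop
vertex -2.821 2.403 2.445
vertex -1.781 1.806 2.668
vertex -2.17 2.664 3.443
endloop
endfacet
facet normal -0.982 0.158 -0.107
outer loop
vertex -2.592 3.261 1.61
vertex -2.821 2.403 2.445
vertex -2.672 3.563 2.789
endloop
endfacet
facet normal -0.156 0.622 -0.767
outer loop
vertex -1.41 3.196 1.317
vertex -2.592 3.261 1.61
vertex -1.799 4.054 2.092
endloop
endfacet
facet normal 0.829 0.058 -0.556
outer loop
vertex -0.908 2.297 1.971
vertex -1.41 3.196 1.317
vertex -0.759 3.457 2.315
endloop
endfacet
facet normal -0.961 0.271 -0.058
outer loop
vertex -3.943 -0.857 1.247
vertex -3.49 0.496 0.069
vertex -4.086 -1.545 0.402
endloop
endfacet
facet normal -0.245 -0.731 0.637
outer loop
vertex -3.27 -1.776 0.451
vertex -3.943 -0.857 1.247
vertex -4.086 -1.545 0.402
endloop
endfacet
facet normal -0.961 0.271 -0.057
outer loop
vertex -4.086 -1.545 0.402
vertex -3.49 0.496 0.069
vertex -3.634 -0.193 -0.777
endloop
endfacet
facet normal -0.131 -0.626 -0.768
outer loop
vertex -3.634 -0.193 -0.777
vertex -3.27 -1.776 0.451
vertex -4.086 -1.545 0.402
endloop
endfacet
facet normal 0.131 0.626 0.769
outer loop
vertex -3.943 -0.857 1.247
vertex -2.674 0.265 0.118
vertex -3.49 0.496 0.069
endloop
endfacet
facet normal -0.245 -0.731 0.637
outer loop
vertex -3.126 -1.087 1.297
vertex -3.943 -0.857 1.247
vertex -3.27 -1.776 0.451
endloop
endfacet
facet normal 0.129 0.627 0.768
outer loop
vertex -3.126 -1.087 1.297
vertex -2.674 0.265 0.118
vertex -3.943 -0.857 1.247
endloop
endfacet
facet normal 0.245 0.731 -0.637
outer loop
vertex -3.49 0.496 0.069
vertex -2.674 0.265 0.118
vertex -3.634 -0.193 -0.777
endloop
endfacet
facet normal -0.129 -0.626 -0.769
outer loop
vertex -2.817 -0.423 -0.727
vertex -3.27 -1.776 0.451
vertex -3.634 -0.193 -0.777
endloop
endfacet
facet normal 0.245 0.731 -0.637
outer loop
vertex -3.634 -0.193 -0.777
vertex -2.674 0.265 0.118
vertex -2.817 -0.423 -0.727
endloop
endfacet
facet normal 0.961 -0.272 0.058
outer loop
vertex -2.817 -0.423 -0.727
vertex -3.126 -1.087 1.297
vertex -3.27 -1.776 0.451
endloop
endfacet
facet normal 0.961 -0.271 0.058
outer loop
vertex -2.674 0.265 0.118
vertex -3.126 -1.087 1.297
vertex -2.817 -0.423 -0.727
endloop
endfacet
facet normal -0.891 0.240 -0.385
outer loop
vertex -0.146 -2.219 2.034
vertex 0.153 -0.18 2.614
vertex 0.545 -1.918 0.622
endloop
endfacet
facet normal -0.140 -0.952 -0.271
outer loop
vertex 2.407 -2.42 1.426
vertex -0.146 -2.219 2.034
vertex 0.545 -1.918 0.622
endloop
endfacet
facet normal -0.891 0.240 -0.385
outer loop
vertex 0.545 -1.918 0.622
vertex 0.153 -0.18 2.614
vertex 0.843 0.12 1.202
endloop
endfacet
facet normal 0.432 0.188 -0.882
outer loop
vertex 0.843 0.12 1.202
vertex 2.407 -2.42 1.426
vertex 0.545 -1.918 0.622
endloop
endfacet
facet normal -0.432 -0.188 0.882
outer loop
vertex -0.146 -2.219 2.034
vertex 2.015 -0.682 3.418
vertex 0.153 -0.18 2.614
endloop
endfacet
facet normal -0.139 -0.953 -0.271
outer loop
vertex 1.717 -2.72 2.838
vertex -0.146 -2.219 2.034
vertex 2.407 -2.42 1.426
endloop
endfacet
facet normal -0.431 -0.188 0.882
outer loop
vertex 1.717 -2.72 2.838
vertex 2.015 -0.682 3.418
vertex -0.146 -2.219 2.034
endloop
endfacet
facet normal 0.140 0.952 0.271
outer loop
vertex 0.153 -0.18 2.614
vertex 2.015 -0.682 3.418
vertex 0.843 0.12 1.202
endloop
endfacet
facet normal 0.431 0.188 -0.882
outer loop
vertex 2.706 -0.381 2.006
vertex 2.407 -2.42 1.426
vertex 0.843 0.12 1.202
endloop
endfacet
facet normal 0.139 0.952 0.271
outer loop
vertex 0.843 0.12 1.202
vertex 2.015 -0.682 3.418
vertex 2.706 -0.381 2.006
endloop
endfacet
facet normal 0.891 -0.240 0.385
outer loop
vertex 2.706 -0.381 2.006
vertex 1.717 -2.72 2.838
vertex 2.407 -2.42 1.426
endloop
endfacet
facet normal 0.891 -0.240 0.385
outer loop
vertex 2.015 -0.682 3.418
vertex 1.717 -2.72 2.838
vertex 2.706 -0.381 2.006
endloop
endfacet

endsolid


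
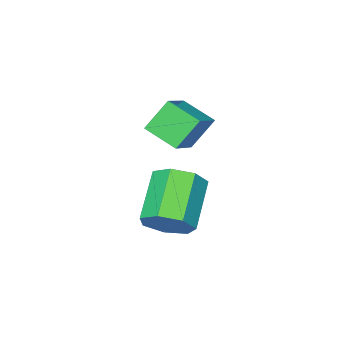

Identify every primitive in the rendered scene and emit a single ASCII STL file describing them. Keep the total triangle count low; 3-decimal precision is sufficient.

solid 
facet normal -0.573 0.192 0.797
outer loop
vertex -1.057 -1.246 -0.414
vertex 0.167 -0.639 0.319
vertex -1.366 0.014 -0.94
endloop
endfacet
facet normal -0.789 -0.391 -0.473
outer loop
vertex -0.547 -0.261 -2.079
vertex -1.057 -1.246 -0.414
vertex -1.366 0.014 -0.94
endloop
endfacet
facet normal -0.573 0.192 0.797
outer loop
vertex -1.366 0.014 -0.94
vertex 0.167 -0.639 0.319
vertex -0.142 0.621 -0.207
endloop
endfacet
facet normal -0.221 0.900 -0.376
outer loop
vertex -0.142 0.621 -0.207
vertex -0.547 -0.261 -2.079
vertex -1.366 0.014 -0.94
endloop
endfacet
facet normal 0.221 -0.900 0.376
outer loop
vertex -1.057 -1.246 -0.414
vertex 0.986 -0.914 -0.82
vertex 0.167 -0.639 0.319
endloop
endfacet
facet normal -0.789 -0.391 -0.473
outer loop
vertex -0.238 -1.521 -1.553
vertex -1.057 -1.246 -0.414
vertex -0.547 -0.261 -2.079
endloop
endfacet
facet normal 0.221 -0.900 0.376
outer loop
vertex -0.238 -1.521 -1.553
vertex 0.986 -0.914 -0.82
vertex -1.057 -1.246 -0.414
endloop
endfacet
facet normal 0.789 0.391 0.473
outer loop
vertex 0.167 -0.639 0.319
vertex 0.986 -0.914 -0.82
vertex -0.142 0.621 -0.207
endloop
endfacet
facet normal -0.221 0.900 -0.376
outer loop
vertex 0.677 0.346 -1.346
vertex -0.547 -0.261 -2.079
vertex -0.142 0.621 -0.207
endloop
endfacet
facet normal 0.789 0.391 0.473
outer loop
vertex -0.142 0.621 -0.207
vertex 0.986 -0.914 -0.82
vertex 0.677 0.346 -1.346
endloop
endfacet
facet normal 0.573 -0.192 -0.797
outer loop
vertex 0.677 0.346 -1.346
vertex -0.238 -1.521 -1.553
vertex -0.547 -0.261 -2.079
endloop
endfacet
facet normal 0.573 -0.192 -0.797
outer loop
vertex 0.986 -0.914 -0.82
vertex -0.238 -1.521 -1.553
vertex 0.677 0.346 -1.346
endloop
endfacet
facet normal 0.670 0.469 -0.576
outer loop
vertex 2.21 0.282 -4.163
vertex 1.49 0.847 -4.54
vertex 2.055 1.016 -3.745
endloop
endfacet
facet normal 0.720 -0.222 0.657
outer loop
vertex 2.21 0.282 -4.163
vertex 2.055 1.016 -3.745
vertex 0.789 -0.713 -2.943
endloop
endfacet
facet normal 0.720 -0.223 0.657
outer loop
vertex 0.789 -0.713 -2.943
vertex 2.055 1.016 -3.745
vertex 0.635 0.022 -2.525
endloop
endfacet
facet normal -0.670 -0.468 0.576
outer loop
vertex 0.789 -0.713 -2.943
vertex 0.635 0.022 -2.525
vertex 0.07 -0.147 -3.32
endloop
endfacet
facet normal 0.670 0.469 -0.576
outer loop
vertex 2.055 1.016 -3.745
vertex 1.49 0.847 -4.54
vertex 1.475 1.623 -3.925
endloop
endfacet
facet normal 0.309 0.529 0.790
outer loop
vertex 2.055 1.016 -3.745
vertex 1.475 1.623 -3.925
vertex 0.635 0.022 -2.525
endloop
endfacet
facet normal 0.307 0.530 0.790
outer loop
vertex 0.635 0.022 -2.525
vertex 1.475 1.623 -3.925
vertex 0.054 0.629 -2.706
endloop
endfacet
facet normal -0.670 -0.469 0.576
outer loop
vertex 0.635 0.022 -2.525
vertex 0.054 0.629 -2.706
vertex 0.07 -0.147 -3.32
endloop
endfacet
facet normal 0.670 0.469 -0.575
outer loop
vertex 1.475 1.623 -3.925
vertex 1.49 0.847 -4.54
vertex 0.906 1.646 -4.569
endloop
endfacet
facet normal -0.336 0.883 0.328
outer loop
vertex 1.475 1.623 -3.925
vertex 0.906 1.646 -4.569
vertex 0.054 0.629 -2.706
endloop
endfacet
facet normal -0.336 0.883 0.328
outer loop
vertex 0.054 0.629 -2.706
vertex 0.906 1.646 -4.569
vertex -0.514 0.652 -3.349
endloop
endfacet
facet normal -0.670 -0.469 0.575
outer loop
vertex 0.054 0.629 -2.706
vertex -0.514 0.652 -3.349
vertex 0.07 -0.147 -3.32
endloop
endfacet
facet normal 0.670 0.469 -0.575
outer loop
vertex 0.906 1.646 -4.569
vertex 1.49 0.847 -4.54
vertex 0.777 1.067 -5.191
endloop
endfacet
facet normal -0.727 0.571 -0.381
outer loop
vertex 0.906 1.646 -4.569
vertex 0.777 1.067 -5.191
vertex -0.514 0.652 -3.349
endloop
endfacet
facet normal -0.727 0.571 -0.381
outer loop
vertex -0.514 0.652 -3.349
vertex 0.777 1.067 -5.191
vertex -0.643 0.073 -3.971
endloop
endfacet
facet normal -0.670 -0.469 0.575
outer loop
vertex -0.514 0.652 -3.349
vertex -0.643 0.073 -3.971
vertex 0.07 -0.147 -3.32
endloop
endfacet
facet normal 0.670 0.469 -0.575
outer loop
vertex 0.777 1.067 -5.191
vertex 1.49 0.847 -4.54
vertex 1.185 0.323 -5.322
endloop
endfacet
facet normal -0.570 -0.171 -0.803
outer loop
vertex 0.777 1.067 -5.191
vertex 1.185 0.323 -5.322
vertex -0.643 0.073 -3.971
endloop
endfacet
facet normal -0.570 -0.171 -0.803
outer loop
vertex -0.643 0.073 -3.971
vertex 1.185 0.323 -5.322
vertex -0.235 -0.671 -4.102
endloop
endfacet
facet normal -0.670 -0.469 0.575
outer loop
vertex -0.643 0.073 -3.971
vertex -0.235 -0.671 -4.102
vertex 0.07 -0.147 -3.32
endloop
endfacet
facet normal 0.670 0.469 -0.576
outer loop
vertex 1.185 0.323 -5.322
vertex 1.49 0.847 -4.54
vertex 1.823 -0.027 -4.865
endloop
endfacet
facet normal 0.015 -0.784 -0.621
outer loop
vertex 1.185 0.323 -5.322
vertex 1.823 -0.027 -4.865
vertex -0.235 -0.671 -4.102
endloop
endfacet
facet normal 0.015 -0.784 -0.621
outer loop
vertex -0.235 -0.671 -4.102
vertex 1.823 -0.027 -4.865
vertex 0.402 -1.021 -3.645
endloop
endfacet
facet normal -0.670 -0.469 0.575
outer loop
vertex -0.235 -0.671 -4.102
vertex 0.402 -1.021 -3.645
vertex 0.07 -0.147 -3.32
endloop
endfacet
facet normal 0.670 0.469 -0.576
outer loop
vertex 1.823 -0.027 -4.865
vertex 1.49 0.847 -4.54
vertex 2.21 0.282 -4.163
endloop
endfacet
facet normal 0.590 -0.807 0.030
outer loop
vertex 1.823 -0.027 -4.865
vertex 2.21 0.282 -4.163
vertex 0.402 -1.021 -3.645
endloop
endfacet
facet normal 0.590 -0.807 0.029
outer loop
vertex 0.402 -1.021 -3.645
vertex 2.21 0.282 -4.163
vertex 0.789 -0.713 -2.943
endloop
endfacet
facet normal -0.670 -0.469 0.575
outer loop
vertex 0.402 -1.021 -3.645
vertex 0.789 -0.713 -2.943
vertex 0.07 -0.147 -3.32
endloop
endfacet

endsolid


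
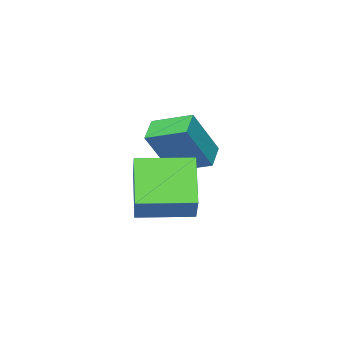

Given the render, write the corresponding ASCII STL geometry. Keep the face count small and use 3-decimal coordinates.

solid 
facet normal -0.520 0.106 -0.848
outer loop
vertex -1.856 -2.034 -0.645
vertex -1.082 -1.632 -1.069
vertex -1.42 -3.327 -1.074
endloop
endfacet
facet normal -0.798 -0.414 0.437
outer loop
vertex -0.438 -3.528 0.529
vertex -1.856 -2.034 -0.645
vertex -1.42 -3.327 -1.074
endloop
endfacet
facet normal -0.520 0.106 -0.848
outer loop
vertex -1.42 -3.327 -1.074
vertex -1.082 -1.632 -1.069
vertex -0.646 -2.925 -1.498
endloop
endfacet
facet normal 0.305 -0.904 -0.300
outer loop
vertex -0.646 -2.925 -1.498
vertex -0.438 -3.528 0.529
vertex -1.42 -3.327 -1.074
endloop
endfacet
facet normal -0.305 0.904 0.300
outer loop
vertex -1.856 -2.034 -0.645
vertex -0.1 -1.833 0.534
vertex -1.082 -1.632 -1.069
endloop
endfacet
facet normal -0.798 -0.414 0.437
outer loop
vertex -0.874 -2.235 0.958
vertex -1.856 -2.034 -0.645
vertex -0.438 -3.528 0.529
endloop
endfacet
facet normal -0.305 0.904 0.300
outer loop
vertex -0.874 -2.235 0.958
vertex -0.1 -1.833 0.534
vertex -1.856 -2.034 -0.645
endloop
endfacet
facet normal 0.798 0.414 -0.437
outer loop
vertex -1.082 -1.632 -1.069
vertex -0.1 -1.833 0.534
vertex -0.646 -2.925 -1.498
endloop
endfacet
facet normal 0.305 -0.904 -0.300
outer loop
vertex 0.336 -3.126 0.105
vertex -0.438 -3.528 0.529
vertex -0.646 -2.925 -1.498
endloop
endfacet
facet normal 0.798 0.414 -0.437
outer loop
vertex -0.646 -2.925 -1.498
vertex -0.1 -1.833 0.534
vertex 0.336 -3.126 0.105
endloop
endfacet
facet normal 0.520 -0.106 0.848
outer loop
vertex 0.336 -3.126 0.105
vertex -0.874 -2.235 0.958
vertex -0.438 -3.528 0.529
endloop
endfacet
facet normal 0.520 -0.106 0.848
outer loop
vertex -0.1 -1.833 0.534
vertex -0.874 -2.235 0.958
vertex 0.336 -3.126 0.105
endloop
endfacet
facet normal -0.688 0.726 0.001
outer loop
vertex 0.994 -0.524 0.066
vertex 1.863 0.302 -1.289
vertex 0.178 -1.296 -0.929
endloop
endfacet
facet normal -0.480 -0.457 0.749
outer loop
vertex 1.417 -2.602 -0.931
vertex 0.994 -0.524 0.066
vertex 0.178 -1.296 -0.929
endloop
endfacet
facet normal -0.688 0.726 0.001
outer loop
vertex 0.178 -1.296 -0.929
vertex 1.863 0.302 -1.289
vertex 1.048 -0.47 -2.284
endloop
endfacet
facet normal -0.544 -0.515 -0.663
outer loop
vertex 1.048 -0.47 -2.284
vertex 1.417 -2.602 -0.931
vertex 0.178 -1.296 -0.929
endloop
endfacet
facet normal 0.544 0.515 0.663
outer loop
vertex 0.994 -0.524 0.066
vertex 3.102 -1.004 -1.291
vertex 1.863 0.302 -1.289
endloop
endfacet
facet normal -0.481 -0.457 0.748
outer loop
vertex 2.232 -1.83 0.064
vertex 0.994 -0.524 0.066
vertex 1.417 -2.602 -0.931
endloop
endfacet
facet normal 0.544 0.515 0.663
outer loop
vertex 2.232 -1.83 0.064
vertex 3.102 -1.004 -1.291
vertex 0.994 -0.524 0.066
endloop
endfacet
facet normal 0.481 0.457 -0.748
outer loop
vertex 1.863 0.302 -1.289
vertex 3.102 -1.004 -1.291
vertex 1.048 -0.47 -2.284
endloop
endfacet
facet normal -0.544 -0.515 -0.663
outer loop
vertex 2.286 -1.776 -2.286
vertex 1.417 -2.602 -0.931
vertex 1.048 -0.47 -2.284
endloop
endfacet
facet normal 0.481 0.457 -0.749
outer loop
vertex 1.048 -0.47 -2.284
vertex 3.102 -1.004 -1.291
vertex 2.286 -1.776 -2.286
endloop
endfacet
facet normal 0.688 -0.725 -0.001
outer loop
vertex 2.286 -1.776 -2.286
vertex 2.232 -1.83 0.064
vertex 1.417 -2.602 -0.931
endloop
endfacet
facet normal 0.688 -0.726 -0.001
outer loop
vertex 3.102 -1.004 -1.291
vertex 2.232 -1.83 0.064
vertex 2.286 -1.776 -2.286
endloop
endfacet

endsolid


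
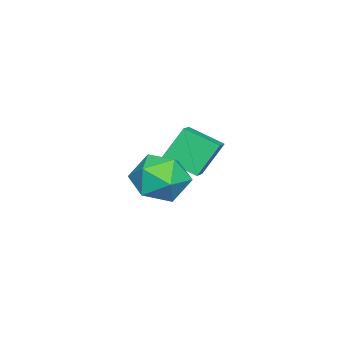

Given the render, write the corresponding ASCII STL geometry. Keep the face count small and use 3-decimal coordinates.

solid 
facet normal -0.771 0.626 -0.119
outer loop
vertex 2.632 2.062 1.392
vertex 2.41 2.013 2.569
vertex 3.154 2.846 2.133
endloop
endfacet
facet normal -0.264 0.749 -0.607
outer loop
vertex 2.632 2.062 1.392
vertex 3.154 2.846 2.133
vertex 3.787 2.349 1.245
endloop
endfacet
facet normal -0.161 0.147 -0.976
outer loop
vertex 2.632 2.062 1.392
vertex 3.787 2.349 1.245
vertex 3.434 1.209 1.131
endloop
endfacet
facet normal -0.604 -0.349 -0.717
outer loop
vertex 2.632 2.062 1.392
vertex 3.434 1.209 1.131
vertex 2.583 1.002 1.949
endloop
endfacet
facet normal -0.981 -0.053 -0.187
outer loop
vertex 2.632 2.062 1.392
vertex 2.583 1.002 1.949
vertex 2.41 2.013 2.569
endloop
endfacet
facet normal 0.342 0.903 -0.261
outer loop
vertex 3.787 2.349 1.245
vertex 3.154 2.846 2.133
vertex 4.277 2.478 2.331
endloop
endfacet
facet normal -0.479 0.703 0.526
outer loop
vertex 3.154 2.846 2.133
vertex 2.41 2.013 2.569
vertex 3.426 2.271 3.149
endloop
endfacet
facet normal -0.819 -0.395 0.416
outer loop
vertex 2.41 2.013 2.569
vertex 2.583 1.002 1.949
vertex 3.073 1.131 3.035
endloop
endfacet
facet normal -0.209 -0.874 -0.439
outer loop
vertex 2.583 1.002 1.949
vertex 3.434 1.209 1.131
vertex 3.706 0.634 2.147
endloop
endfacet
facet normal 0.508 -0.072 -0.858
outer loop
vertex 3.434 1.209 1.131
vertex 3.787 2.349 1.245
vertex 4.45 1.467 1.711
endloop
endfacet
facet normal 0.604 0.349 0.717
outer loop
vertex 4.228 1.418 2.888
vertex 4.277 2.478 2.331
vertex 3.426 2.271 3.149
endloop
endfacet
facet normal 0.161 -0.147 0.976
outer loop
vertex 4.228 1.418 2.888
vertex 3.426 2.271 3.149
vertex 3.073 1.131 3.035
endloop
endfacet
facet normal 0.264 -0.749 0.607
outer loop
vertex 4.228 1.418 2.888
vertex 3.073 1.131 3.035
vertex 3.706 0.634 2.147
endloop
endfacet
facet normal 0.771 -0.626 0.119
outer loop
vertex 4.228 1.418 2.888
vertex 3.706 0.634 2.147
vertex 4.45 1.467 1.711
endloop
endfacet
facet normal 0.981 0.053 0.187
outer loop
vertex 4.228 1.418 2.888
vertex 4.45 1.467 1.711
vertex 4.277 2.478 2.331
endloop
endfacet
facet normal 0.209 0.874 0.439
outer loop
vertex 3.426 2.271 3.149
vertex 4.277 2.478 2.331
vertex 3.154 2.846 2.133
endloop
endfacet
facet normal -0.508 0.072 0.858
outer loop
vertex 3.073 1.131 3.035
vertex 3.426 2.271 3.149
vertex 2.41 2.013 2.569
endloop
endfacet
facet normal -0.342 -0.903 0.261
outer loop
vertex 3.706 0.634 2.147
vertex 3.073 1.131 3.035
vertex 2.583 1.002 1.949
endloop
endfacet
facet normal 0.479 -0.703 -0.526
outer loop
vertex 4.45 1.467 1.711
vertex 3.706 0.634 2.147
vertex 3.434 1.209 1.131
endloop
endfacet
facet normal 0.819 0.395 -0.416
outer loop
vertex 4.277 2.478 2.331
vertex 4.45 1.467 1.711
vertex 3.787 2.349 1.245
endloop
endfacet
facet normal -0.403 0.378 0.834
outer loop
vertex -0.464 1.068 2.829
vertex -0.491 2.484 2.174
vertex -1.562 0.848 2.398
endloop
endfacet
facet normal 0.017 -0.907 0.420
outer loop
vertex -0.889 0.216 1.006
vertex -0.464 1.068 2.829
vertex -1.562 0.848 2.398
endloop
endfacet
facet normal -0.404 0.378 0.833
outer loop
vertex -1.562 0.848 2.398
vertex -0.491 2.484 2.174
vertex -1.589 2.263 1.742
endloop
endfacet
facet normal -0.915 -0.184 -0.359
outer loop
vertex -1.589 2.263 1.742
vertex -0.889 0.216 1.006
vertex -1.562 0.848 2.398
endloop
endfacet
facet normal 0.915 0.184 0.359
outer loop
vertex -0.464 1.068 2.829
vertex 0.182 1.852 0.782
vertex -0.491 2.484 2.174
endloop
endfacet
facet normal 0.017 -0.907 0.420
outer loop
vertex 0.209 0.437 1.438
vertex -0.464 1.068 2.829
vertex -0.889 0.216 1.006
endloop
endfacet
facet normal 0.915 0.184 0.359
outer loop
vertex 0.209 0.437 1.438
vertex 0.182 1.852 0.782
vertex -0.464 1.068 2.829
endloop
endfacet
facet normal -0.017 0.907 -0.420
outer loop
vertex -0.491 2.484 2.174
vertex 0.182 1.852 0.782
vertex -1.589 2.263 1.742
endloop
endfacet
facet normal -0.915 -0.184 -0.359
outer loop
vertex -0.916 1.632 0.351
vertex -0.889 0.216 1.006
vertex -1.589 2.263 1.742
endloop
endfacet
facet normal -0.017 0.907 -0.420
outer loop
vertex -1.589 2.263 1.742
vertex 0.182 1.852 0.782
vertex -0.916 1.632 0.351
endloop
endfacet
facet normal 0.404 -0.378 -0.833
outer loop
vertex -0.916 1.632 0.351
vertex 0.209 0.437 1.438
vertex -0.889 0.216 1.006
endloop
endfacet
facet normal 0.403 -0.379 -0.833
outer loop
vertex 0.182 1.852 0.782
vertex 0.209 0.437 1.438
vertex -0.916 1.632 0.351
endloop
endfacet

endsolid


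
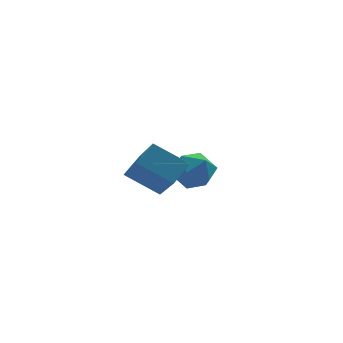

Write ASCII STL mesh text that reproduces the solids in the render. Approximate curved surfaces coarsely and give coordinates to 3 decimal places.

solid 
facet normal 0.162 0.959 0.233
outer loop
vertex 2.732 0.494 -2.087
vertex 1.937 0.524 -1.657
vertex 2.685 0.288 -1.208
endloop
endfacet
facet normal 0.778 0.601 0.183
outer loop
vertex 2.732 0.494 -2.087
vertex 2.685 0.288 -1.208
vertex 3.199 -0.209 -1.761
endloop
endfacet
facet normal 0.819 0.324 -0.474
outer loop
vertex 2.732 0.494 -2.087
vertex 3.199 -0.209 -1.761
vertex 2.768 -0.28 -2.554
endloop
endfacet
facet normal 0.228 0.511 -0.829
outer loop
vertex 2.732 0.494 -2.087
vertex 2.768 -0.28 -2.554
vertex 1.988 0.173 -2.489
endloop
endfacet
facet normal -0.178 0.903 -0.392
outer loop
vertex 2.732 0.494 -2.087
vertex 1.988 0.173 -2.489
vertex 1.937 0.524 -1.657
endloop
endfacet
facet normal 0.758 0.061 0.649
outer loop
vertex 3.199 -0.209 -1.761
vertex 2.685 0.288 -1.208
vertex 2.692 -0.613 -1.131
endloop
endfacet
facet normal -0.237 0.640 0.731
outer loop
vertex 2.685 0.288 -1.208
vertex 1.937 0.524 -1.657
vertex 1.912 -0.16 -1.066
endloop
endfacet
facet normal -0.787 0.550 -0.280
outer loop
vertex 1.937 0.524 -1.657
vertex 1.988 0.173 -2.489
vertex 1.481 -0.231 -1.859
endloop
endfacet
facet normal -0.132 -0.085 -0.988
outer loop
vertex 1.988 0.173 -2.489
vertex 2.768 -0.28 -2.554
vertex 1.995 -0.728 -2.412
endloop
endfacet
facet normal 0.824 -0.387 -0.413
outer loop
vertex 2.768 -0.28 -2.554
vertex 3.199 -0.209 -1.761
vertex 2.743 -0.964 -1.963
endloop
endfacet
facet normal -0.228 -0.511 0.829
outer loop
vertex 1.948 -0.934 -1.533
vertex 2.692 -0.613 -1.131
vertex 1.912 -0.16 -1.066
endloop
endfacet
facet normal -0.819 -0.324 0.474
outer loop
vertex 1.948 -0.934 -1.533
vertex 1.912 -0.16 -1.066
vertex 1.481 -0.231 -1.859
endloop
endfacet
facet normal -0.778 -0.601 -0.183
outer loop
vertex 1.948 -0.934 -1.533
vertex 1.481 -0.231 -1.859
vertex 1.995 -0.728 -2.412
endloop
endfacet
facet normal -0.162 -0.959 -0.233
outer loop
vertex 1.948 -0.934 -1.533
vertex 1.995 -0.728 -2.412
vertex 2.743 -0.964 -1.963
endloop
endfacet
facet normal 0.178 -0.903 0.392
outer loop
vertex 1.948 -0.934 -1.533
vertex 2.743 -0.964 -1.963
vertex 2.692 -0.613 -1.131
endloop
endfacet
facet normal 0.132 0.085 0.988
outer loop
vertex 1.912 -0.16 -1.066
vertex 2.692 -0.613 -1.131
vertex 2.685 0.288 -1.208
endloop
endfacet
facet normal -0.824 0.387 0.413
outer loop
vertex 1.481 -0.231 -1.859
vertex 1.912 -0.16 -1.066
vertex 1.937 0.524 -1.657
endloop
endfacet
facet normal -0.758 -0.061 -0.649
outer loop
vertex 1.995 -0.728 -2.412
vertex 1.481 -0.231 -1.859
vertex 1.988 0.173 -2.489
endloop
endfacet
facet normal 0.237 -0.640 -0.731
outer loop
vertex 2.743 -0.964 -1.963
vertex 1.995 -0.728 -2.412
vertex 2.768 -0.28 -2.554
endloop
endfacet
facet normal 0.787 -0.550 0.280
outer loop
vertex 2.692 -0.613 -1.131
vertex 2.743 -0.964 -1.963
vertex 3.199 -0.209 -1.761
endloop
endfacet
facet normal -0.639 -0.520 -0.567
outer loop
vertex -0.446 -4.602 1.031
vertex -0.586 -2.922 -0.351
vertex 0.681 -5.143 0.258
endloop
endfacet
facet normal 0.065 -0.771 0.634
outer loop
vertex 1.326 -4.618 0.831
vertex -0.446 -4.602 1.031
vertex 0.681 -5.143 0.258
endloop
endfacet
facet normal -0.639 -0.520 -0.567
outer loop
vertex 0.681 -5.143 0.258
vertex -0.586 -2.922 -0.351
vertex 0.54 -3.463 -1.124
endloop
endfacet
facet normal 0.767 -0.368 -0.526
outer loop
vertex 0.54 -3.463 -1.124
vertex 1.326 -4.618 0.831
vertex 0.681 -5.143 0.258
endloop
endfacet
facet normal -0.767 0.368 0.526
outer loop
vertex -0.446 -4.602 1.031
vertex 0.059 -2.397 0.222
vertex -0.586 -2.922 -0.351
endloop
endfacet
facet normal 0.065 -0.771 0.634
outer loop
vertex 0.2 -4.077 1.604
vertex -0.446 -4.602 1.031
vertex 1.326 -4.618 0.831
endloop
endfacet
facet normal -0.766 0.369 0.526
outer loop
vertex 0.2 -4.077 1.604
vertex 0.059 -2.397 0.222
vertex -0.446 -4.602 1.031
endloop
endfacet
facet normal -0.065 0.771 -0.634
outer loop
vertex -0.586 -2.922 -0.351
vertex 0.059 -2.397 0.222
vertex 0.54 -3.463 -1.124
endloop
endfacet
facet normal 0.766 -0.369 -0.526
outer loop
vertex 1.186 -2.938 -0.551
vertex 1.326 -4.618 0.831
vertex 0.54 -3.463 -1.124
endloop
endfacet
facet normal -0.065 0.771 -0.634
outer loop
vertex 0.54 -3.463 -1.124
vertex 0.059 -2.397 0.222
vertex 1.186 -2.938 -0.551
endloop
endfacet
facet normal 0.639 0.520 0.567
outer loop
vertex 1.186 -2.938 -0.551
vertex 0.2 -4.077 1.604
vertex 1.326 -4.618 0.831
endloop
endfacet
facet normal 0.639 0.520 0.567
outer loop
vertex 0.059 -2.397 0.222
vertex 0.2 -4.077 1.604
vertex 1.186 -2.938 -0.551
endloop
endfacet

endsolid


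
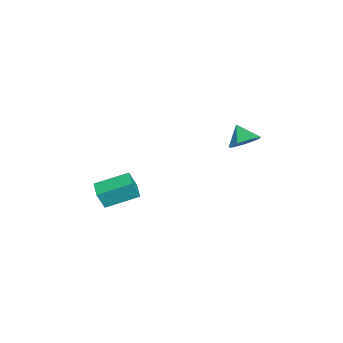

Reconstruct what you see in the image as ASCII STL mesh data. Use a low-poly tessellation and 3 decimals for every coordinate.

solid 
facet normal -0.961 -0.255 0.112
outer loop
vertex -3.559 -4.604 -2.013
vertex -3.997 -2.623 -1.271
vertex -3.818 -4.187 -3.281
endloop
endfacet
facet normal 0.203 -0.917 -0.343
outer loop
vertex -2.723 -3.897 -3.409
vertex -3.559 -4.604 -2.013
vertex -3.818 -4.187 -3.281
endloop
endfacet
facet normal -0.961 -0.255 0.112
outer loop
vertex -3.818 -4.187 -3.281
vertex -3.997 -2.623 -1.271
vertex -4.256 -2.206 -2.539
endloop
endfacet
facet normal -0.190 0.307 -0.932
outer loop
vertex -4.256 -2.206 -2.539
vertex -2.723 -3.897 -3.409
vertex -3.818 -4.187 -3.281
endloop
endfacet
facet normal 0.190 -0.307 0.932
outer loop
vertex -3.559 -4.604 -2.013
vertex -2.902 -2.333 -1.399
vertex -3.997 -2.623 -1.271
endloop
endfacet
facet normal 0.203 -0.917 -0.343
outer loop
vertex -2.464 -4.314 -2.141
vertex -3.559 -4.604 -2.013
vertex -2.723 -3.897 -3.409
endloop
endfacet
facet normal 0.190 -0.307 0.932
outer loop
vertex -2.464 -4.314 -2.141
vertex -2.902 -2.333 -1.399
vertex -3.559 -4.604 -2.013
endloop
endfacet
facet normal -0.203 0.917 0.343
outer loop
vertex -3.997 -2.623 -1.271
vertex -2.902 -2.333 -1.399
vertex -4.256 -2.206 -2.539
endloop
endfacet
facet normal -0.190 0.307 -0.932
outer loop
vertex -3.161 -1.916 -2.667
vertex -2.723 -3.897 -3.409
vertex -4.256 -2.206 -2.539
endloop
endfacet
facet normal -0.203 0.917 0.343
outer loop
vertex -4.256 -2.206 -2.539
vertex -2.902 -2.333 -1.399
vertex -3.161 -1.916 -2.667
endloop
endfacet
facet normal 0.961 0.255 -0.112
outer loop
vertex -3.161 -1.916 -2.667
vertex -2.464 -4.314 -2.141
vertex -2.723 -3.897 -3.409
endloop
endfacet
facet normal 0.961 0.255 -0.112
outer loop
vertex -2.902 -2.333 -1.399
vertex -2.464 -4.314 -2.141
vertex -3.161 -1.916 -2.667
endloop
endfacet
facet normal 0.619 0.401 -0.675
outer loop
vertex -2.438 3.554 2.75
vertex -3.204 3.942 2.278
vertex -2.67 4.333 3.0
endloop
endfacet
facet normal 0.264 -0.222 0.938
outer loop
vertex -2.438 3.554 2.75
vertex -2.67 4.333 3.0
vertex -4.016 3.418 3.162
endloop
endfacet
facet normal 0.619 0.401 -0.675
outer loop
vertex -2.67 4.333 3.0
vertex -3.204 3.942 2.278
vertex -3.304 4.818 2.706
endloop
endfacet
facet normal -0.142 0.371 0.918
outer loop
vertex -2.67 4.333 3.0
vertex -3.304 4.818 2.706
vertex -4.016 3.418 3.162
endloop
endfacet
facet normal 0.619 0.401 -0.676
outer loop
vertex -3.304 4.818 2.706
vertex -3.204 3.942 2.278
vertex -3.863 4.643 2.09
endloop
endfacet
facet normal -0.702 0.517 0.490
outer loop
vertex -3.304 4.818 2.706
vertex -3.863 4.643 2.09
vertex -4.016 3.418 3.162
endloop
endfacet
facet normal 0.619 0.401 -0.675
outer loop
vertex -3.863 4.643 2.09
vertex -3.204 3.942 2.278
vertex -3.926 3.941 1.615
endloop
endfacet
facet normal -0.994 0.104 -0.023
outer loop
vertex -3.863 4.643 2.09
vertex -3.926 3.941 1.615
vertex -4.016 3.418 3.162
endloop
endfacet
facet normal 0.619 0.400 -0.675
outer loop
vertex -3.926 3.941 1.615
vertex -3.204 3.942 2.278
vertex -3.446 3.239 1.639
endloop
endfacet
facet normal -0.799 -0.554 -0.234
outer loop
vertex -3.926 3.941 1.615
vertex -3.446 3.239 1.639
vertex -4.016 3.418 3.162
endloop
endfacet
facet normal 0.619 0.401 -0.675
outer loop
vertex -3.446 3.239 1.639
vertex -3.204 3.942 2.278
vertex -2.784 3.067 2.144
endloop
endfacet
facet normal -0.262 -0.965 0.015
outer loop
vertex -3.446 3.239 1.639
vertex -2.784 3.067 2.144
vertex -4.016 3.418 3.162
endloop
endfacet
facet normal 0.619 0.401 -0.675
outer loop
vertex -2.784 3.067 2.144
vertex -3.204 3.942 2.278
vertex -2.438 3.554 2.75
endloop
endfacet
facet normal 0.211 -0.817 0.537
outer loop
vertex -2.784 3.067 2.144
vertex -2.438 3.554 2.75
vertex -4.016 3.418 3.162
endloop
endfacet

endsolid


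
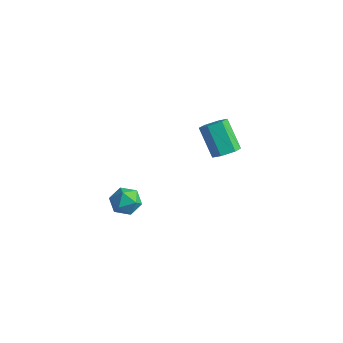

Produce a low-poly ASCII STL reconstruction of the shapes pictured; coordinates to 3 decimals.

solid 
facet normal 0.624 -0.168 -0.763
outer loop
vertex 4.498 3.344 2.571
vertex 4.102 2.684 2.392
vertex 3.89 3.373 2.067
endloop
endfacet
facet normal 0.136 0.985 -0.107
outer loop
vertex 4.498 3.344 2.571
vertex 3.89 3.373 2.067
vertex 3.275 3.675 4.066
endloop
endfacet
facet normal 0.136 0.985 -0.107
outer loop
vertex 3.275 3.675 4.066
vertex 3.89 3.373 2.067
vertex 2.667 3.704 3.563
endloop
endfacet
facet normal -0.623 0.169 0.763
outer loop
vertex 3.275 3.675 4.066
vertex 2.667 3.704 3.563
vertex 2.878 3.016 3.888
endloop
endfacet
facet normal 0.624 -0.168 -0.763
outer loop
vertex 3.89 3.373 2.067
vertex 4.102 2.684 2.392
vertex 3.494 2.713 1.889
endloop
endfacet
facet normal -0.599 0.523 -0.606
outer loop
vertex 3.89 3.373 2.067
vertex 3.494 2.713 1.889
vertex 2.667 3.704 3.563
endloop
endfacet
facet normal -0.598 0.524 -0.606
outer loop
vertex 2.667 3.704 3.563
vertex 3.494 2.713 1.889
vertex 2.271 3.045 3.384
endloop
endfacet
facet normal -0.625 0.168 0.762
outer loop
vertex 2.667 3.704 3.563
vertex 2.271 3.045 3.384
vertex 2.878 3.016 3.888
endloop
endfacet
facet normal 0.623 -0.169 -0.763
outer loop
vertex 3.494 2.713 1.889
vertex 4.102 2.684 2.392
vertex 3.705 2.025 2.214
endloop
endfacet
facet normal -0.734 -0.461 -0.498
outer loop
vertex 3.494 2.713 1.889
vertex 3.705 2.025 2.214
vertex 2.271 3.045 3.384
endloop
endfacet
facet normal -0.734 -0.460 -0.499
outer loop
vertex 2.271 3.045 3.384
vertex 3.705 2.025 2.214
vertex 2.482 2.356 3.709
endloop
endfacet
facet normal -0.625 0.168 0.762
outer loop
vertex 2.271 3.045 3.384
vertex 2.482 2.356 3.709
vertex 2.878 3.016 3.888
endloop
endfacet
facet normal 0.623 -0.169 -0.763
outer loop
vertex 3.705 2.025 2.214
vertex 4.102 2.684 2.392
vertex 4.313 1.996 2.717
endloop
endfacet
facet normal -0.136 -0.985 0.107
outer loop
vertex 3.705 2.025 2.214
vertex 4.313 1.996 2.717
vertex 2.482 2.356 3.709
endloop
endfacet
facet normal -0.136 -0.985 0.107
outer loop
vertex 2.482 2.356 3.709
vertex 4.313 1.996 2.717
vertex 3.09 2.327 4.213
endloop
endfacet
facet normal -0.624 0.168 0.763
outer loop
vertex 2.482 2.356 3.709
vertex 3.09 2.327 4.213
vertex 2.878 3.016 3.888
endloop
endfacet
facet normal 0.625 -0.168 -0.762
outer loop
vertex 4.313 1.996 2.717
vertex 4.102 2.684 2.392
vertex 4.709 2.655 2.896
endloop
endfacet
facet normal 0.599 -0.524 0.605
outer loop
vertex 4.313 1.996 2.717
vertex 4.709 2.655 2.896
vertex 3.09 2.327 4.213
endloop
endfacet
facet normal 0.599 -0.523 0.606
outer loop
vertex 3.09 2.327 4.213
vertex 4.709 2.655 2.896
vertex 3.486 2.987 4.391
endloop
endfacet
facet normal -0.624 0.168 0.763
outer loop
vertex 3.09 2.327 4.213
vertex 3.486 2.987 4.391
vertex 2.878 3.016 3.888
endloop
endfacet
facet normal 0.625 -0.168 -0.762
outer loop
vertex 4.709 2.655 2.896
vertex 4.102 2.684 2.392
vertex 4.498 3.344 2.571
endloop
endfacet
facet normal 0.735 0.460 0.499
outer loop
vertex 4.709 2.655 2.896
vertex 4.498 3.344 2.571
vertex 3.486 2.987 4.391
endloop
endfacet
facet normal 0.734 0.461 0.499
outer loop
vertex 3.486 2.987 4.391
vertex 4.498 3.344 2.571
vertex 3.275 3.675 4.066
endloop
endfacet
facet normal -0.623 0.169 0.763
outer loop
vertex 3.486 2.987 4.391
vertex 3.275 3.675 4.066
vertex 2.878 3.016 3.888
endloop
endfacet
facet normal -0.830 0.554 -0.054
outer loop
vertex 2.957 -3.195 2.246
vertex 2.478 -3.929 2.075
vertex 2.601 -3.663 2.919
endloop
endfacet
facet normal -0.360 0.844 0.397
outer loop
vertex 2.957 -3.195 2.246
vertex 2.601 -3.663 2.919
vertex 3.432 -3.342 2.989
endloop
endfacet
facet normal 0.243 0.969 0.036
outer loop
vertex 2.957 -3.195 2.246
vertex 3.432 -3.342 2.989
vertex 3.823 -3.41 2.188
endloop
endfacet
facet normal 0.145 0.757 -0.638
outer loop
vertex 2.957 -3.195 2.246
vertex 3.823 -3.41 2.188
vertex 3.233 -3.773 1.623
endloop
endfacet
facet normal -0.519 0.500 -0.694
outer loop
vertex 2.957 -3.195 2.246
vertex 3.233 -3.773 1.623
vertex 2.478 -3.929 2.075
endloop
endfacet
facet normal -0.217 0.365 0.905
outer loop
vertex 3.432 -3.342 2.989
vertex 2.601 -3.663 2.919
vertex 3.247 -4.167 3.277
endloop
endfacet
facet normal -0.979 -0.105 0.176
outer loop
vertex 2.601 -3.663 2.919
vertex 2.478 -3.929 2.075
vertex 2.657 -4.53 2.712
endloop
endfacet
facet normal -0.474 -0.193 -0.859
outer loop
vertex 2.478 -3.929 2.075
vertex 3.233 -3.773 1.623
vertex 3.048 -4.598 1.911
endloop
endfacet
facet normal 0.600 0.222 -0.769
outer loop
vertex 3.233 -3.773 1.623
vertex 3.823 -3.41 2.188
vertex 3.879 -4.277 1.981
endloop
endfacet
facet normal 0.758 0.567 0.322
outer loop
vertex 3.823 -3.41 2.188
vertex 3.432 -3.342 2.989
vertex 4.002 -4.011 2.825
endloop
endfacet
facet normal -0.145 -0.757 0.638
outer loop
vertex 3.523 -4.745 2.654
vertex 3.247 -4.167 3.277
vertex 2.657 -4.53 2.712
endloop
endfacet
facet normal -0.243 -0.969 -0.036
outer loop
vertex 3.523 -4.745 2.654
vertex 2.657 -4.53 2.712
vertex 3.048 -4.598 1.911
endloop
endfacet
facet normal 0.360 -0.844 -0.397
outer loop
vertex 3.523 -4.745 2.654
vertex 3.048 -4.598 1.911
vertex 3.879 -4.277 1.981
endloop
endfacet
facet normal 0.830 -0.554 0.054
outer loop
vertex 3.523 -4.745 2.654
vertex 3.879 -4.277 1.981
vertex 4.002 -4.011 2.825
endloop
endfacet
facet normal 0.519 -0.500 0.694
outer loop
vertex 3.523 -4.745 2.654
vertex 4.002 -4.011 2.825
vertex 3.247 -4.167 3.277
endloop
endfacet
facet normal -0.600 -0.222 0.769
outer loop
vertex 2.657 -4.53 2.712
vertex 3.247 -4.167 3.277
vertex 2.601 -3.663 2.919
endloop
endfacet
facet normal -0.758 -0.567 -0.322
outer loop
vertex 3.048 -4.598 1.911
vertex 2.657 -4.53 2.712
vertex 2.478 -3.929 2.075
endloop
endfacet
facet normal 0.217 -0.365 -0.905
outer loop
vertex 3.879 -4.277 1.981
vertex 3.048 -4.598 1.911
vertex 3.233 -3.773 1.623
endloop
endfacet
facet normal 0.979 0.105 -0.176
outer loop
vertex 4.002 -4.011 2.825
vertex 3.879 -4.277 1.981
vertex 3.823 -3.41 2.188
endloop
endfacet
facet normal 0.474 0.193 0.859
outer loop
vertex 3.247 -4.167 3.277
vertex 4.002 -4.011 2.825
vertex 3.432 -3.342 2.989
endloop
endfacet

endsolid
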